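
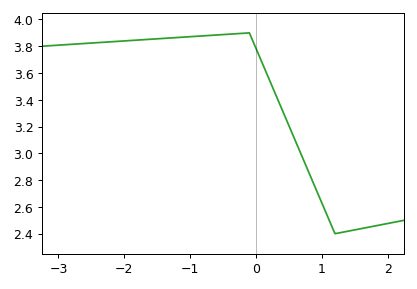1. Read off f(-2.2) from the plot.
3.83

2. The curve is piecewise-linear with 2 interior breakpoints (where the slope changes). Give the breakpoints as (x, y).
(-0.1, 3.9); (1.2, 2.4)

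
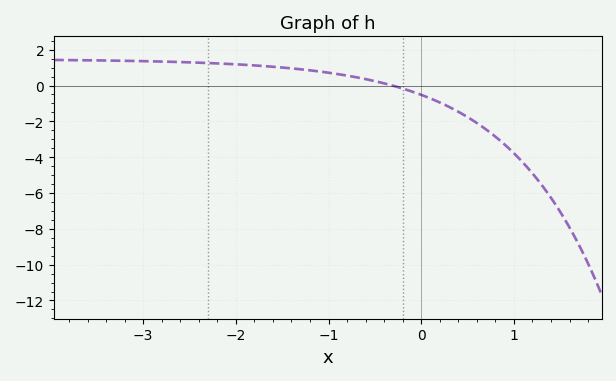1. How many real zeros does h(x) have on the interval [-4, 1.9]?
1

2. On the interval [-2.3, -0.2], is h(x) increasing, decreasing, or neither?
decreasing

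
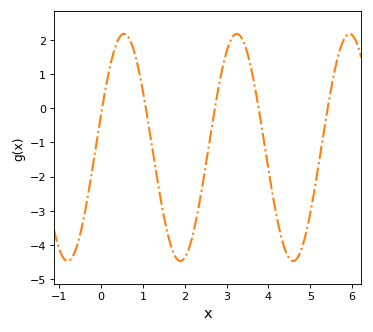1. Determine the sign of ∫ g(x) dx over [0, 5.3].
negative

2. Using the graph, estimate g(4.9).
-3.64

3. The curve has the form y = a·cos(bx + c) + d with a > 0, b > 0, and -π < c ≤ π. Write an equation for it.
y = 3.32cos(2.33x - 1.27) - 1.15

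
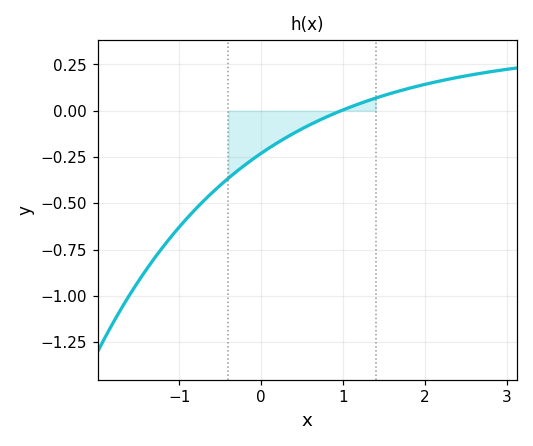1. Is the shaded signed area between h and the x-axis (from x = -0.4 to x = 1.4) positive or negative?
negative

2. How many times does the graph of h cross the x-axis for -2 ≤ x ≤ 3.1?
1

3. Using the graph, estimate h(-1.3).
-0.8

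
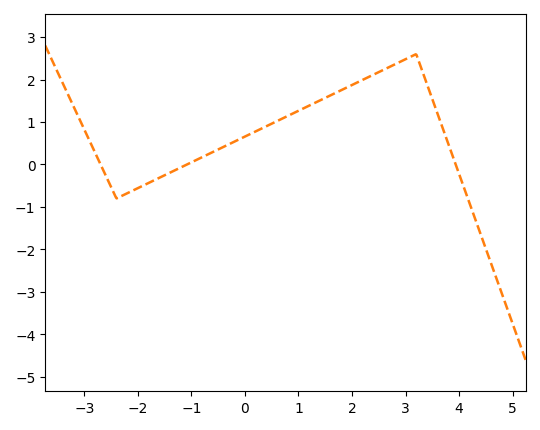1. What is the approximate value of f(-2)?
-0.557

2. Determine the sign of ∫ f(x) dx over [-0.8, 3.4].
positive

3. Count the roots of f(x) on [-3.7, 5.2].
3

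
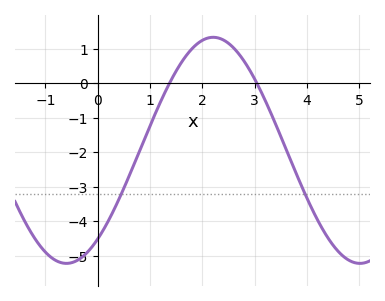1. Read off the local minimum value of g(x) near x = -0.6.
-5.22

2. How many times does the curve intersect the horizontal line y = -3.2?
2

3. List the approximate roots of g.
1.37, 3.04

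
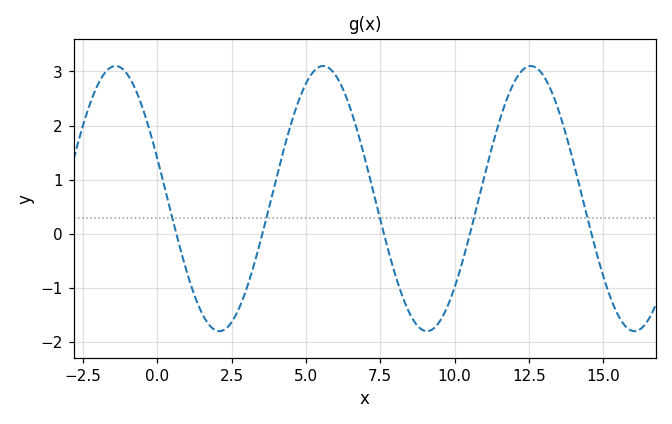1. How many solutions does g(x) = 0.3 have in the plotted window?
5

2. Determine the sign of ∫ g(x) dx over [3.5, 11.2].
positive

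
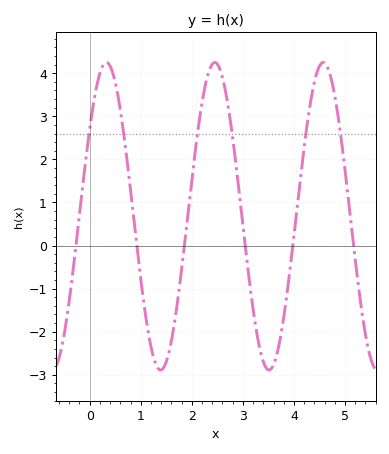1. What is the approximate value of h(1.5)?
-2.7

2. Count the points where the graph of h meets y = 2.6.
6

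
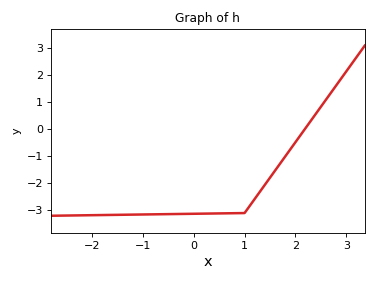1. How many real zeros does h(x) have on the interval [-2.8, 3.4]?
1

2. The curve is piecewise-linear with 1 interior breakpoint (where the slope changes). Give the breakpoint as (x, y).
(1, -3.1)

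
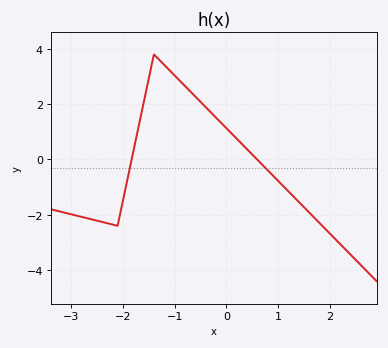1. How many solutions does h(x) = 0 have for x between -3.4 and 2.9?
2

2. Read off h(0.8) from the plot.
-0.397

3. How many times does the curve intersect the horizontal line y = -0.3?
2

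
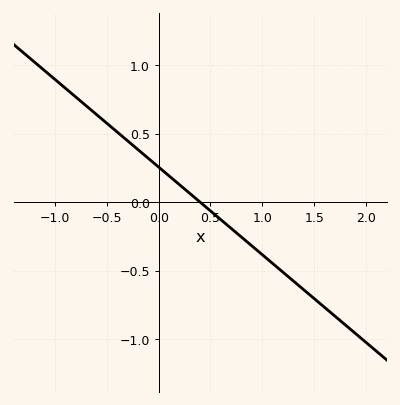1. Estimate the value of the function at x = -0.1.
0.32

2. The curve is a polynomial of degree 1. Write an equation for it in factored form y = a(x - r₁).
y = -0.64(x - 0.4)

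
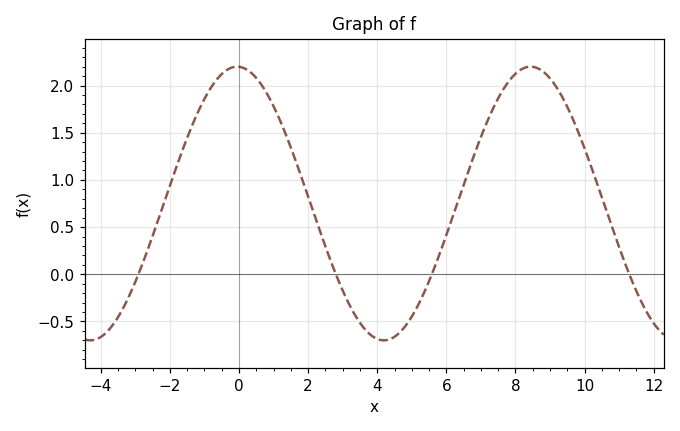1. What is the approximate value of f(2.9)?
-0.087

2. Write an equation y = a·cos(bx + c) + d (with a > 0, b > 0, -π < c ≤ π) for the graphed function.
y = 1.45cos(0.74x + 0.04) + 0.75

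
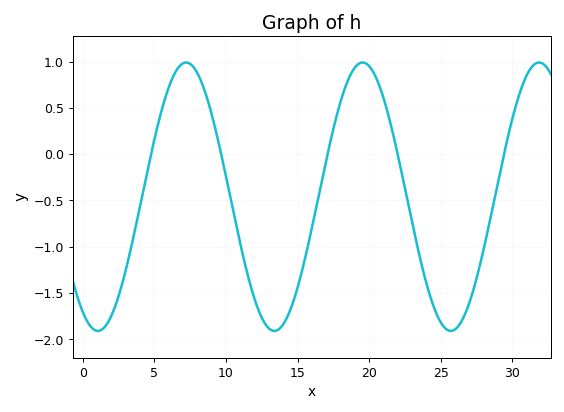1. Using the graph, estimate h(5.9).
0.65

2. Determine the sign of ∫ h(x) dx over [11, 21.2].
negative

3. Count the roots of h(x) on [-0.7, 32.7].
5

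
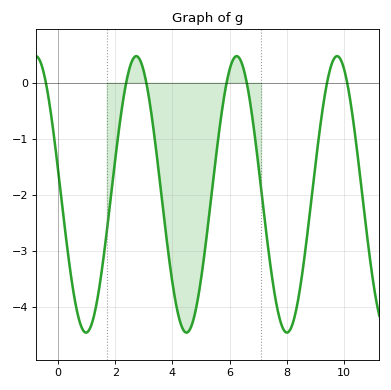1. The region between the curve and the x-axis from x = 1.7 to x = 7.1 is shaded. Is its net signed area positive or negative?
negative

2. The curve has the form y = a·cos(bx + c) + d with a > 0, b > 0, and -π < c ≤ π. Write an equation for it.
y = 2.46cos(1.79x + 1.39) - 1.99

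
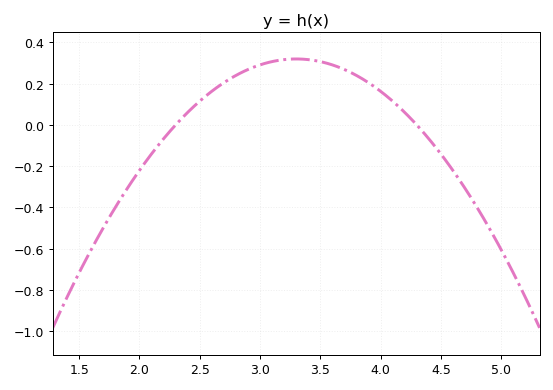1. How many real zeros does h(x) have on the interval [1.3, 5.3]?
2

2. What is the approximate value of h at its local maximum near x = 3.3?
0.32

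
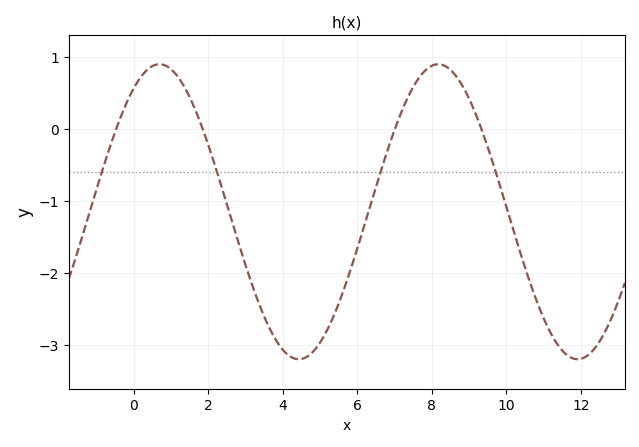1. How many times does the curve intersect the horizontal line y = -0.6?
4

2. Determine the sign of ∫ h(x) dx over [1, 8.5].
negative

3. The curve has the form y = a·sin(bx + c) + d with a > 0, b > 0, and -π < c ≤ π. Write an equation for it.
y = 2.05sin(0.84x + 0.992) - 1.15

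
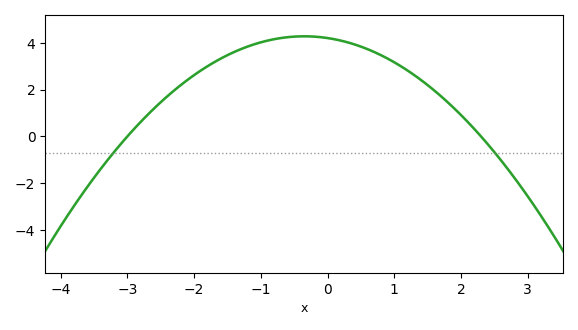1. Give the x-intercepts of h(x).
-3, 2.3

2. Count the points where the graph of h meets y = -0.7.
2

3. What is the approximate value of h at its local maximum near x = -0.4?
4.28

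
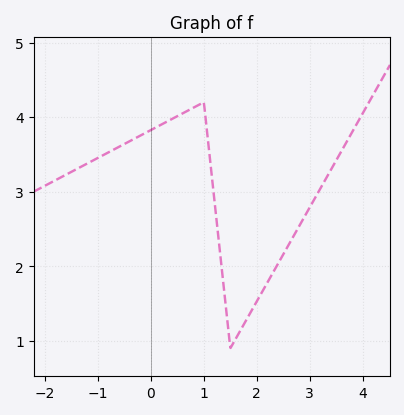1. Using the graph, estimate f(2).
1.53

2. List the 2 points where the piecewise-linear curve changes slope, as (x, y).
(1, 4.2); (1.5, 0.9)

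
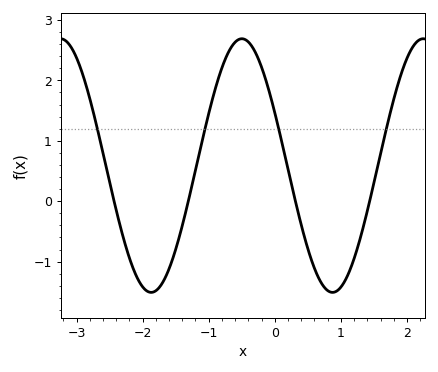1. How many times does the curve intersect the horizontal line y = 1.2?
4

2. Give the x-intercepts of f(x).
-2.4, -1.3, 0.3, 1.4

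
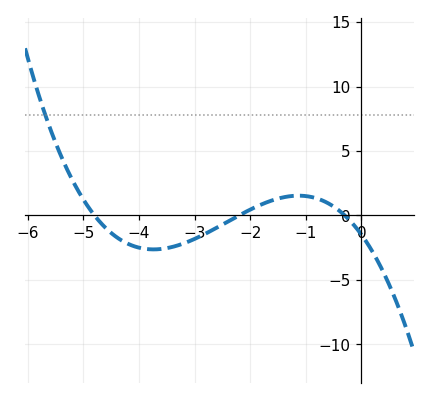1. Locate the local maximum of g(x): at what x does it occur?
-1.1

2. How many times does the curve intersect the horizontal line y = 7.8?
1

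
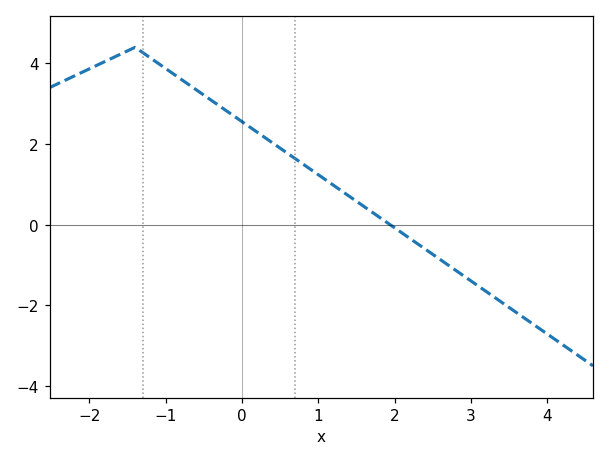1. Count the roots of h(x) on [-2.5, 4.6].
1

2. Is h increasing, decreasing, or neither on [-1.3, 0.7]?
decreasing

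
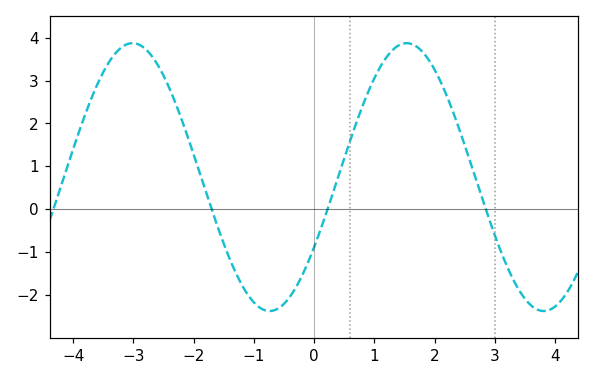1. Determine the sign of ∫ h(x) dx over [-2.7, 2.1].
positive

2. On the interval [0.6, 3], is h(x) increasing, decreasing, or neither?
neither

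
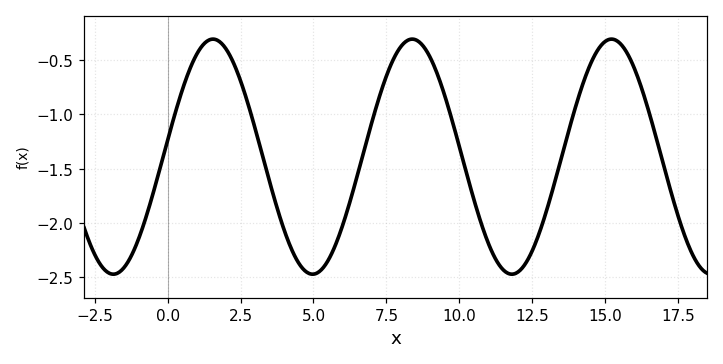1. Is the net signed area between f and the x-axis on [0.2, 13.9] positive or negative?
negative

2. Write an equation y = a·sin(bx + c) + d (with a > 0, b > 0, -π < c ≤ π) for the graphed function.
y = 1.08sin(0.92x + 0.14) - 1.39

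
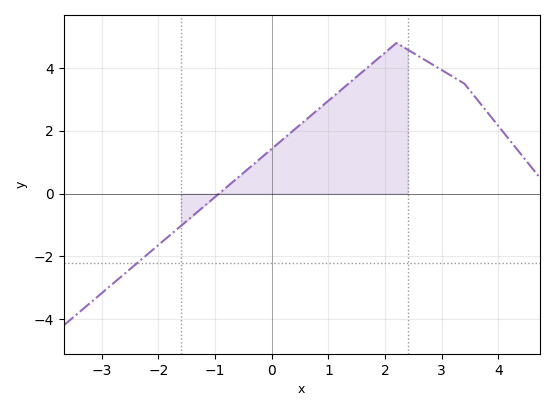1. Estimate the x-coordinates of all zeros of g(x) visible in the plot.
-0.931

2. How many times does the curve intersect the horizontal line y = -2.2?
1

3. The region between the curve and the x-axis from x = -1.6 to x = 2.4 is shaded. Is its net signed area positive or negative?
positive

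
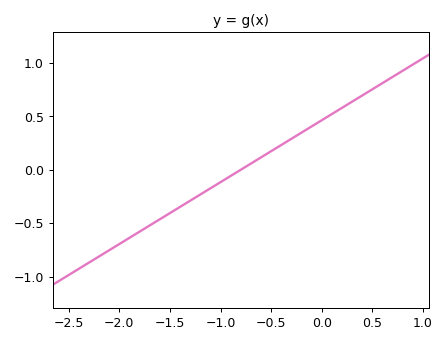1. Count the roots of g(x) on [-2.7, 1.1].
1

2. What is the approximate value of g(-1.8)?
-0.6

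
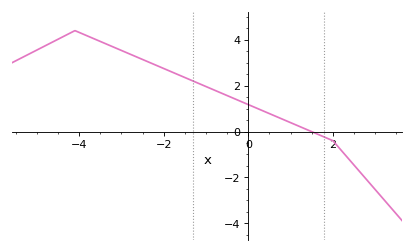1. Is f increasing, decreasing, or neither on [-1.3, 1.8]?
decreasing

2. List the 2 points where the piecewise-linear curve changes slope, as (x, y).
(-4.1, 4.4); (2, -0.4)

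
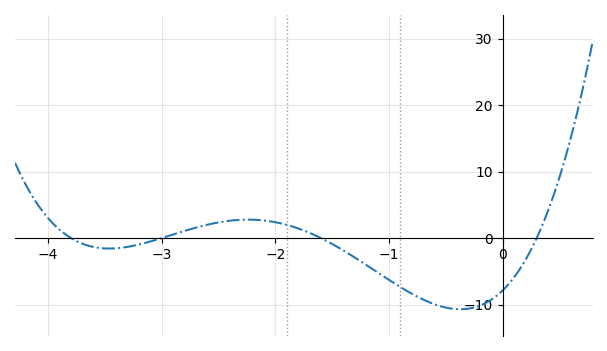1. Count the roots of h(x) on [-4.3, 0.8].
4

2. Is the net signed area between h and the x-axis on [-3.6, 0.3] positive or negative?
negative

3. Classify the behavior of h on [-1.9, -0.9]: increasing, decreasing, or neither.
decreasing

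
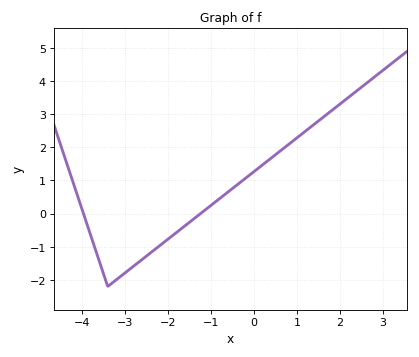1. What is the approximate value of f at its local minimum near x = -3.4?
-2.2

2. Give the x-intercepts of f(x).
-4, -1.2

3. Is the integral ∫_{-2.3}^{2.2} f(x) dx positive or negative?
positive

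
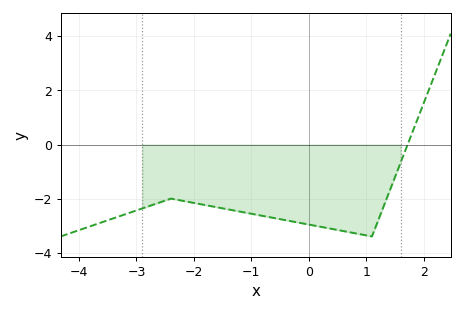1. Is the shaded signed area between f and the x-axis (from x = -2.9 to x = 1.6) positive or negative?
negative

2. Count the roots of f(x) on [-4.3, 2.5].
1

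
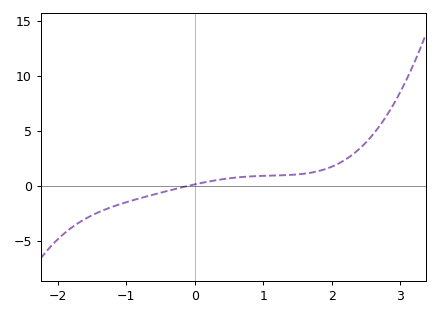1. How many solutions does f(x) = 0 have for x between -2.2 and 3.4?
1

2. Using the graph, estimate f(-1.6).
-3.01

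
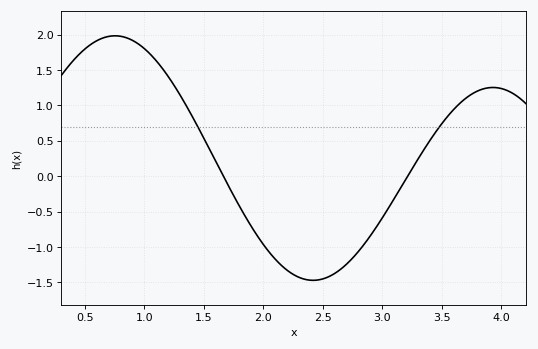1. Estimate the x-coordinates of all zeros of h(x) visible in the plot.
1.67, 3.21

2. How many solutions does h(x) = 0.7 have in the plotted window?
2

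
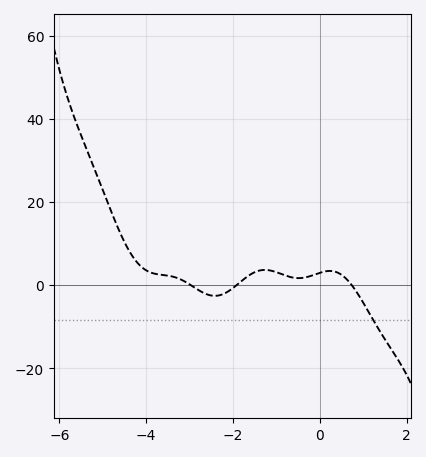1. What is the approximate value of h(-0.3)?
1.94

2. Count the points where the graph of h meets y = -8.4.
1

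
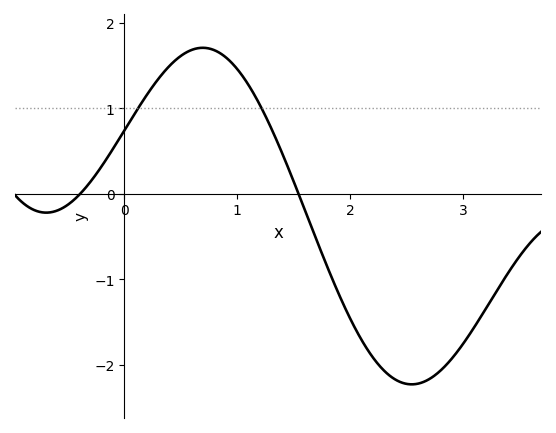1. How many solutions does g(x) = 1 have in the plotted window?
2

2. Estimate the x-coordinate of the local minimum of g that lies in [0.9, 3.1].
2.54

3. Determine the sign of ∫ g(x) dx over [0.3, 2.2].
positive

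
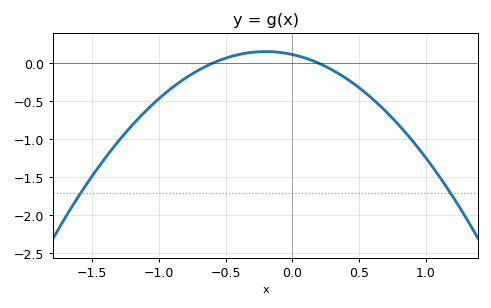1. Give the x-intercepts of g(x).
-0.6, 0.2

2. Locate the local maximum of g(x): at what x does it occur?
-0.2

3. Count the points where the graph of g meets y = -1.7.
2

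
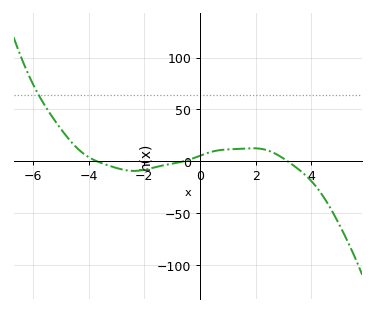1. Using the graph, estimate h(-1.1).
-5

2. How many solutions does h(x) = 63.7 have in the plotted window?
1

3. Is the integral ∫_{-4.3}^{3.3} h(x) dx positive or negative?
positive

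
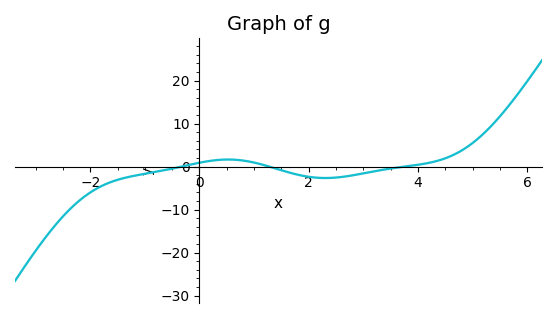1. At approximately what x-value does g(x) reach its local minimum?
2.3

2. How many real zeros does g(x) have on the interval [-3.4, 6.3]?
3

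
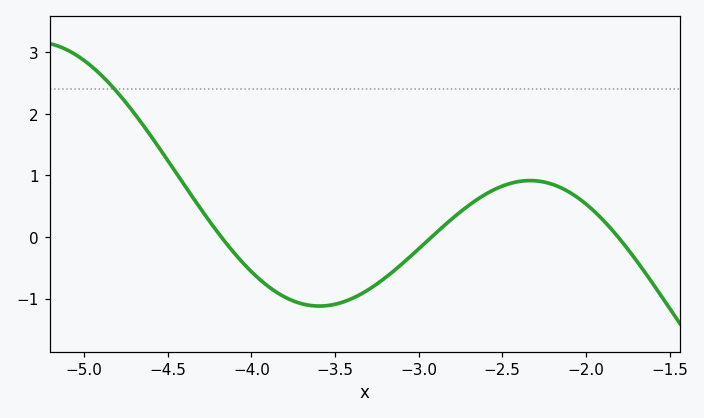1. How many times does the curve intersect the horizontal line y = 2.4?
1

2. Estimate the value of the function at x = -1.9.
0.281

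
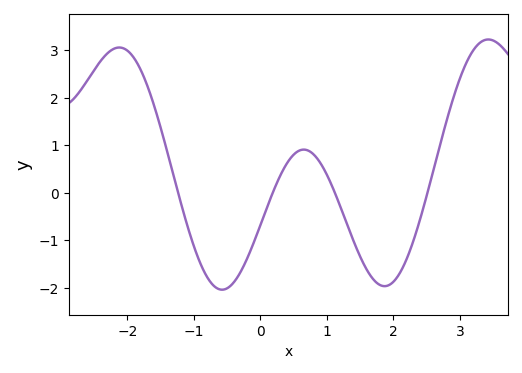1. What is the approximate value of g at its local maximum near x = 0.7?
0.9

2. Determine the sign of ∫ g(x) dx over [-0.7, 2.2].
negative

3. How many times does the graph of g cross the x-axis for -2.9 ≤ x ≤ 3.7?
4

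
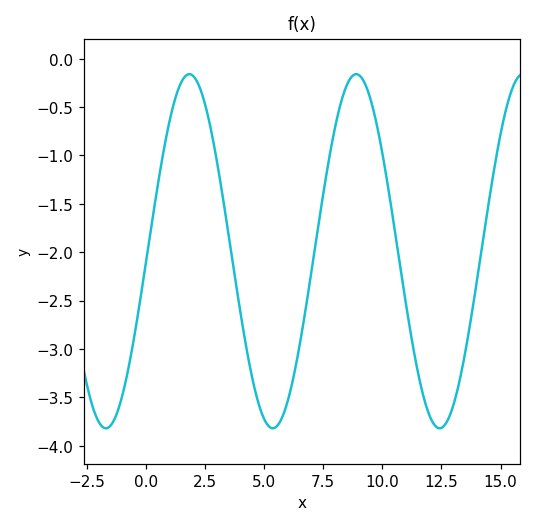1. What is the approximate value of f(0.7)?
-1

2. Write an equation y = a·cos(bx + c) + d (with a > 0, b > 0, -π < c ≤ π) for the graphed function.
y = 1.83cos(0.89x - 1.6) - 1.99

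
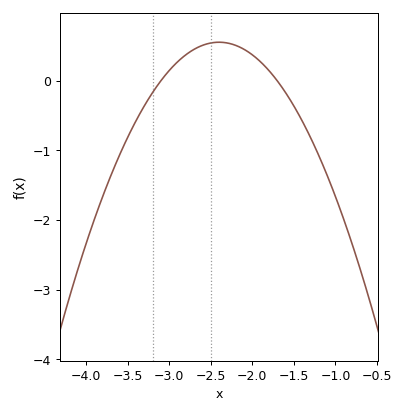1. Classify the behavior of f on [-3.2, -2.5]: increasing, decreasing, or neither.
increasing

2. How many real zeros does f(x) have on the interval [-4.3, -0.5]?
2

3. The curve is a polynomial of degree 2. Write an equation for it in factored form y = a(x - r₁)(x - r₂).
y = -1.13(x + 3.1)(x + 1.7)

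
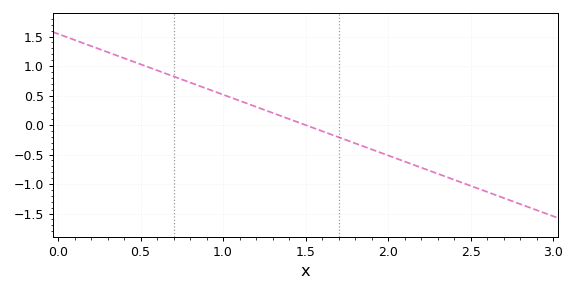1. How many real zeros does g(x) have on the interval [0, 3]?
1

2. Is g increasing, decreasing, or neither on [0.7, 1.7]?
decreasing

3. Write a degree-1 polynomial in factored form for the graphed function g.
y = -1.03(x - 1.5)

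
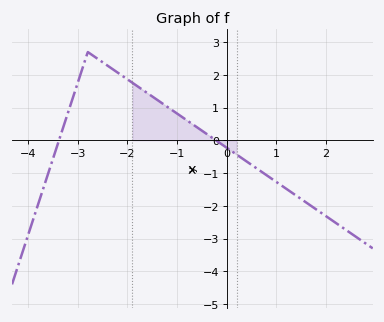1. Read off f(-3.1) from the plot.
1.3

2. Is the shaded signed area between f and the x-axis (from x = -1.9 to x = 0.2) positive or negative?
positive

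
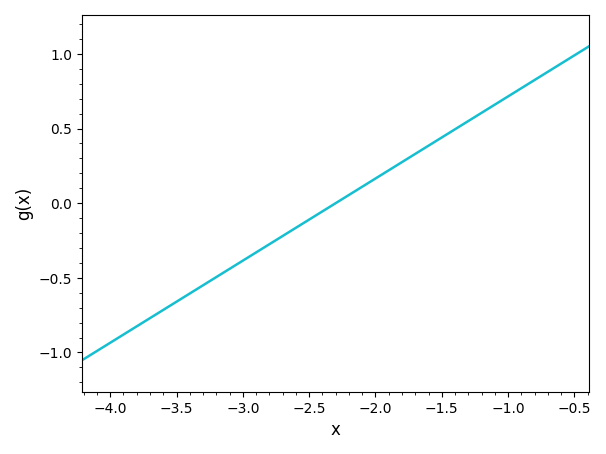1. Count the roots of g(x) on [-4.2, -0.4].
1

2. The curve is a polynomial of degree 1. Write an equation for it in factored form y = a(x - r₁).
y = 0.55(x + 2.3)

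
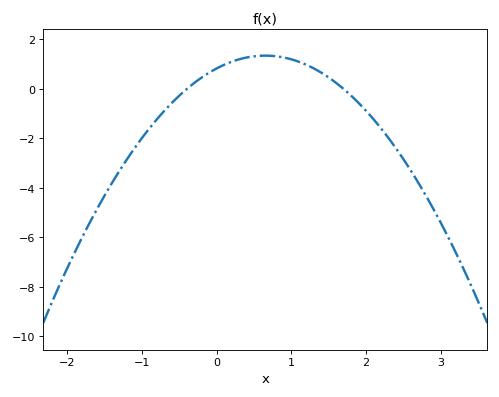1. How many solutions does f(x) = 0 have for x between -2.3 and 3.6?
2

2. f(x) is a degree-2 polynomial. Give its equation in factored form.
y = -1.22(x + 0.4)(x - 1.7)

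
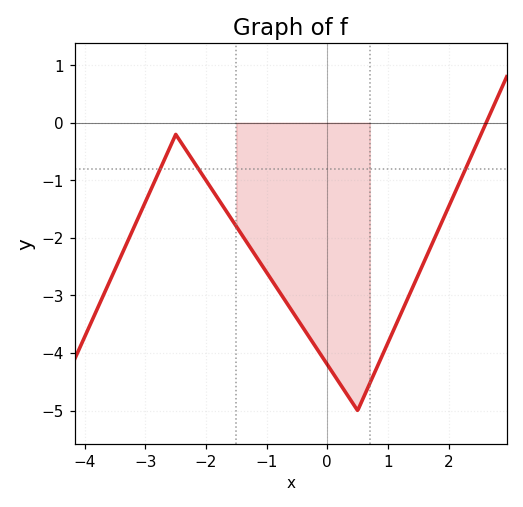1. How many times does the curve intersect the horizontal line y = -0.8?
3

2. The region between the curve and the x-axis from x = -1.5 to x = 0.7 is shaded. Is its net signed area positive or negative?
negative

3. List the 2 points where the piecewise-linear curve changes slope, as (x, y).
(-2.5, -0.2); (0.5, -5)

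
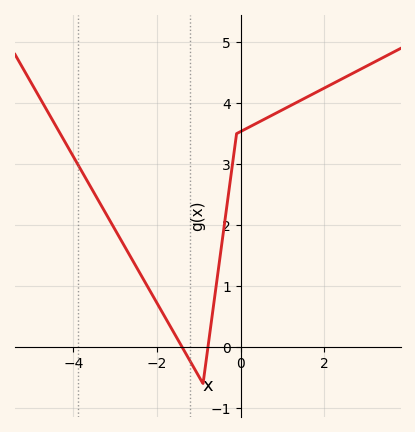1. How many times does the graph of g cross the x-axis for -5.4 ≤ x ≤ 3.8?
2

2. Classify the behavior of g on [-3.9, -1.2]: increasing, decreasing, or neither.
decreasing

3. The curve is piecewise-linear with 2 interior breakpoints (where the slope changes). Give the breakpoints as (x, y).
(-0.9, -0.6); (-0.1, 3.5)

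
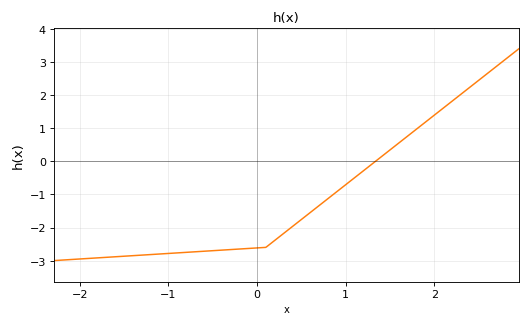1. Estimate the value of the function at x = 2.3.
2.03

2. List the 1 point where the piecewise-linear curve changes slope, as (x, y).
(0.1, -2.6)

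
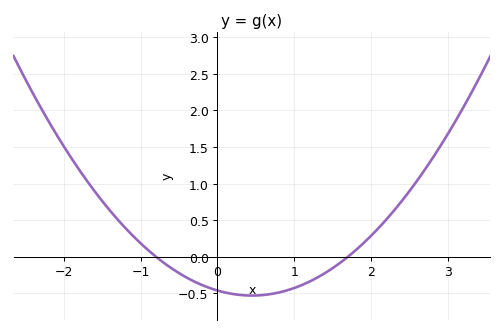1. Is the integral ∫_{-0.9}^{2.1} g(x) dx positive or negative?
negative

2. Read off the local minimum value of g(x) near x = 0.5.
-0.531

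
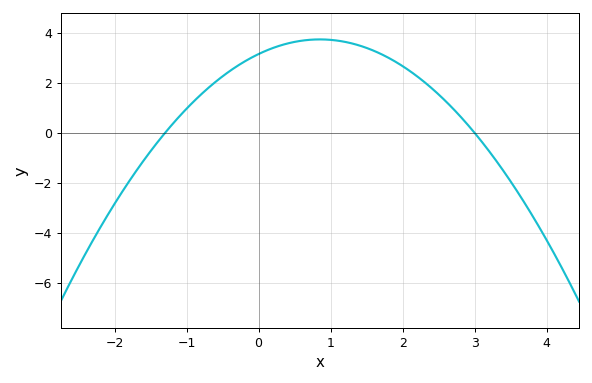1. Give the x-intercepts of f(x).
-1.3, 3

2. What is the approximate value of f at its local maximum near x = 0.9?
3.8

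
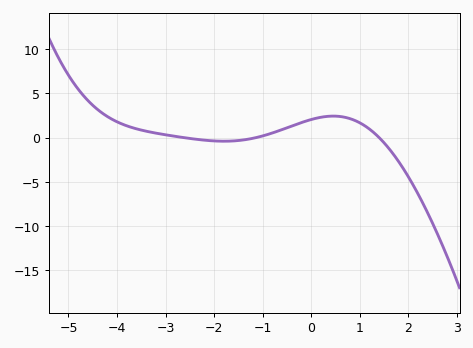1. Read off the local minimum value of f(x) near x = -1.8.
-0.5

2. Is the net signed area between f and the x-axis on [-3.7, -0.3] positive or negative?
positive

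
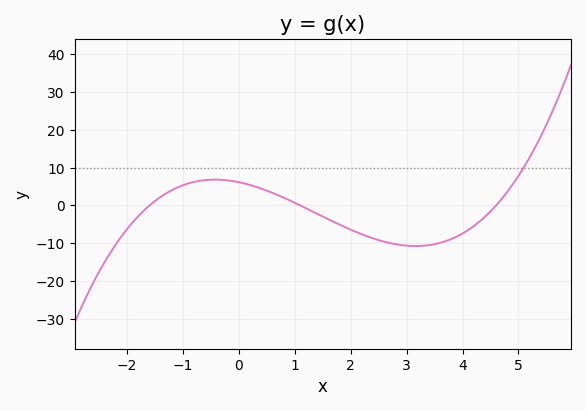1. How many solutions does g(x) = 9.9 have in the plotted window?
1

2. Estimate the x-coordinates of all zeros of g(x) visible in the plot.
-1.6, 1, 4.6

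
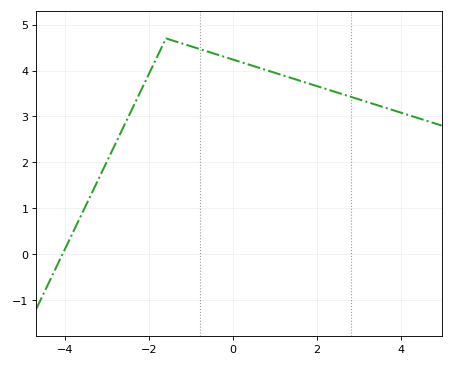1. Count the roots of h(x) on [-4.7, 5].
1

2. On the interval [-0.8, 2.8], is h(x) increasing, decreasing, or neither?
decreasing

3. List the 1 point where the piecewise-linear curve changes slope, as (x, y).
(-1.6, 4.7)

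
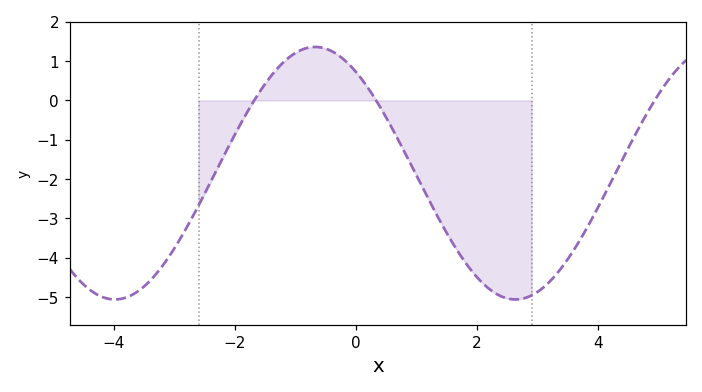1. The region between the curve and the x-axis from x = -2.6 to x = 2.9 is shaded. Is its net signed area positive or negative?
negative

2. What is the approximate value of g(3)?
-4.87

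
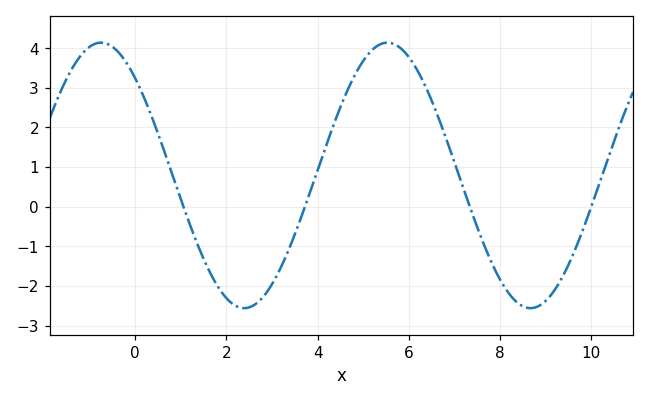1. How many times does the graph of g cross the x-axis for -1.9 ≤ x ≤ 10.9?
4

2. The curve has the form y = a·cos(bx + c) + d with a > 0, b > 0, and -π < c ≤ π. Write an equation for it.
y = 3.35cos(1x + 0.752) + 0.79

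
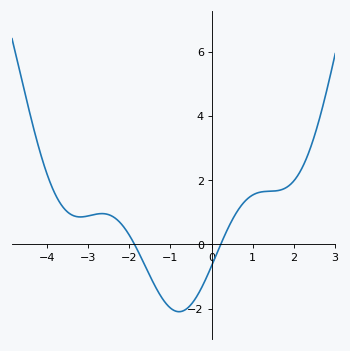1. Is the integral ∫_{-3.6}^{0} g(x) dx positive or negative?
negative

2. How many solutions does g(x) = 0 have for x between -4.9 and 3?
2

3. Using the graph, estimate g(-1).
-2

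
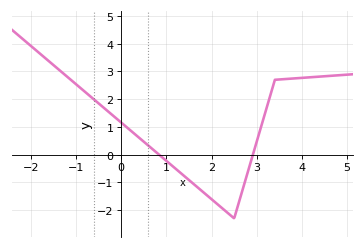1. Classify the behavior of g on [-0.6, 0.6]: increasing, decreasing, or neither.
decreasing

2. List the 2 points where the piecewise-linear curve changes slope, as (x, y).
(2.5, -2.3); (3.4, 2.7)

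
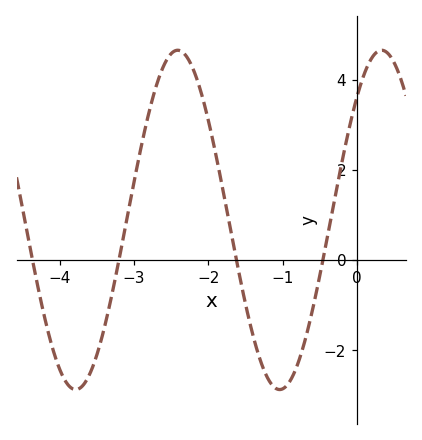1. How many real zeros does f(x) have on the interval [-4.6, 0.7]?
4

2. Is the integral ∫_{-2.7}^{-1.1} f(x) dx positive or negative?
positive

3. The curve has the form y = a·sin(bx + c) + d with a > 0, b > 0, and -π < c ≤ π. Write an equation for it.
y = 3.76sin(2.29x + 0.81) + 0.89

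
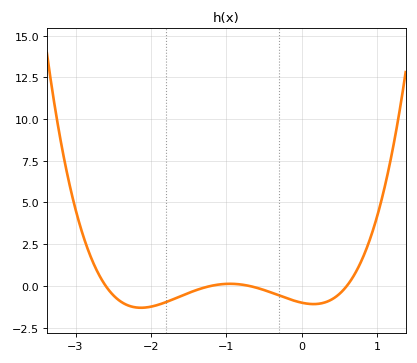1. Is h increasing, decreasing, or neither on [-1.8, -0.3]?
neither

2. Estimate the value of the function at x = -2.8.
1.8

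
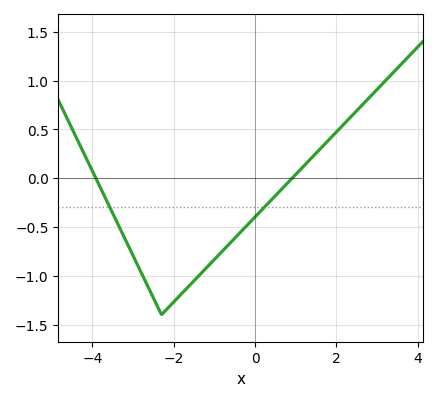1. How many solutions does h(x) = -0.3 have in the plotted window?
2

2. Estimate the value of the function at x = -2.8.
-0.966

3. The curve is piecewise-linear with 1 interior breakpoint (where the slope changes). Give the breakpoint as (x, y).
(-2.3, -1.4)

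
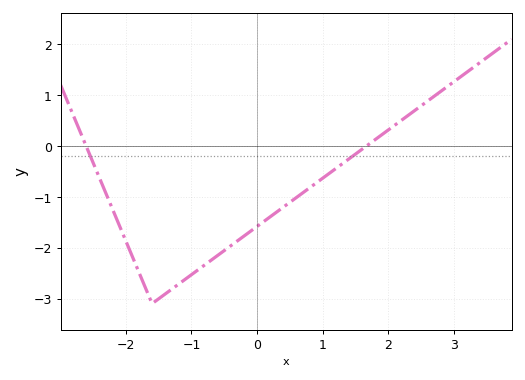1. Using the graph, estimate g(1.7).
0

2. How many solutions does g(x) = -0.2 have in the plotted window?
2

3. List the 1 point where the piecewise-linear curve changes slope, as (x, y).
(-1.6, -3.1)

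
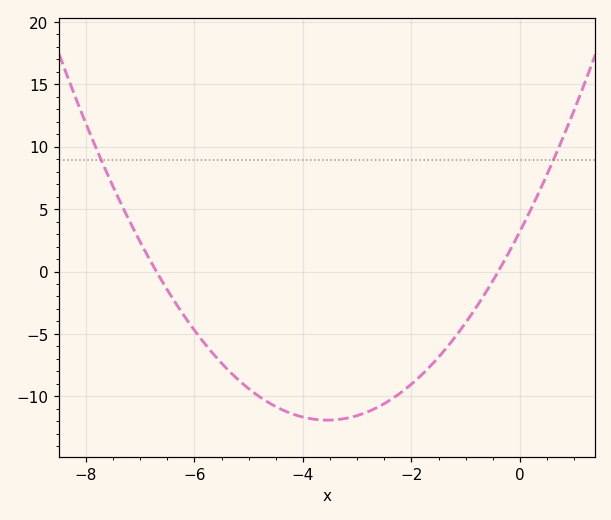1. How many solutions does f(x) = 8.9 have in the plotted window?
2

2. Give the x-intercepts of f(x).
-6.7, -0.4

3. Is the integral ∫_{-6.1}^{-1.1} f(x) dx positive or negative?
negative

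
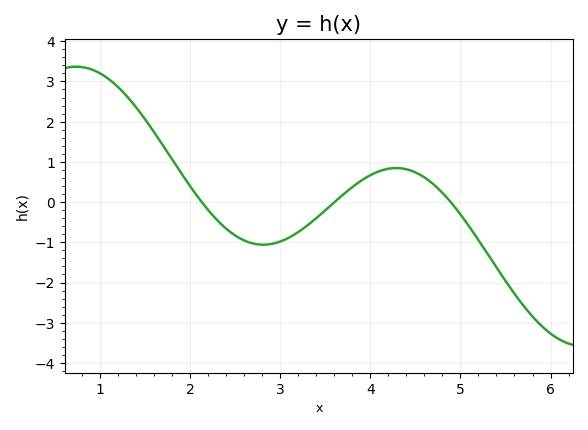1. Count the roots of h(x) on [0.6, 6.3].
3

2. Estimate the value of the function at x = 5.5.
-1.96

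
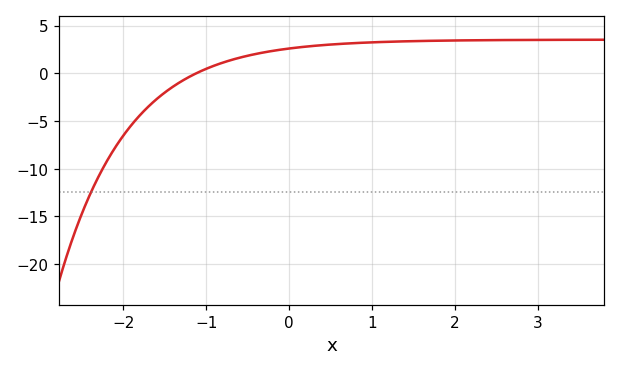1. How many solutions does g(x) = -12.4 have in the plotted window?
1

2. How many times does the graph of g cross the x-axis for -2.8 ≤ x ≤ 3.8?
1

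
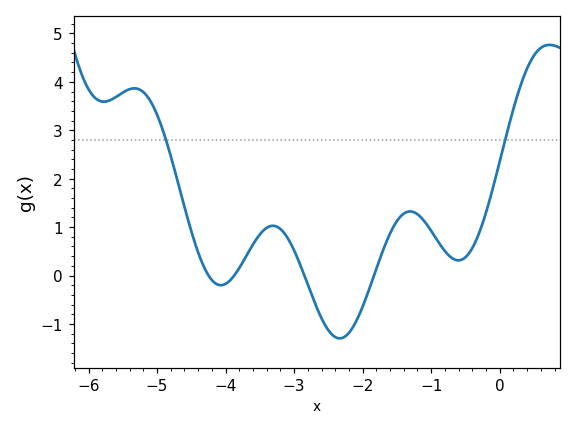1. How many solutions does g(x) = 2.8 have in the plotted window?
2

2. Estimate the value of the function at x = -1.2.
1.26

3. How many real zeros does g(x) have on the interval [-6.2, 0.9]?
4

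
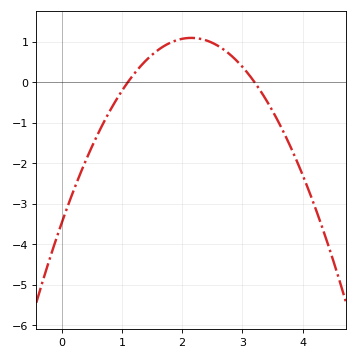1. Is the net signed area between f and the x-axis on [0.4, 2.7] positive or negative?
positive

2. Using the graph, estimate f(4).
-2.3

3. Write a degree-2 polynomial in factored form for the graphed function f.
y = -0.99(x - 1.1)(x - 3.2)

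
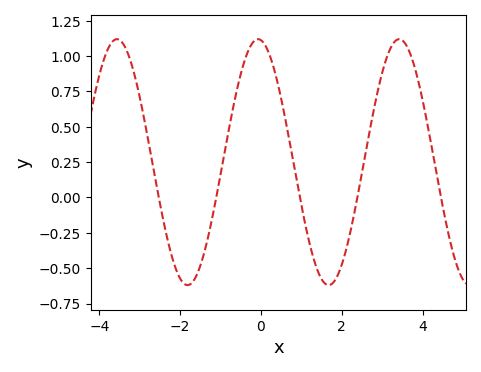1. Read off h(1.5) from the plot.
-0.58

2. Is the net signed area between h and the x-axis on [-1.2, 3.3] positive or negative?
positive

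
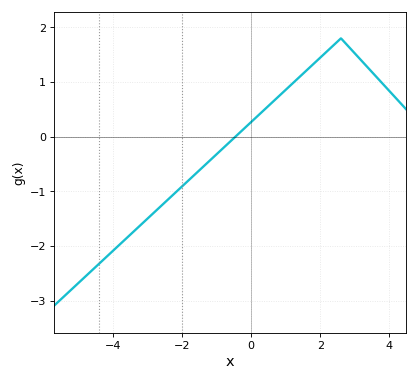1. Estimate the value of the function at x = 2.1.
1.51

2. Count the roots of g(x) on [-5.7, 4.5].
1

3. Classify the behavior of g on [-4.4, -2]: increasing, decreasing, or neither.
increasing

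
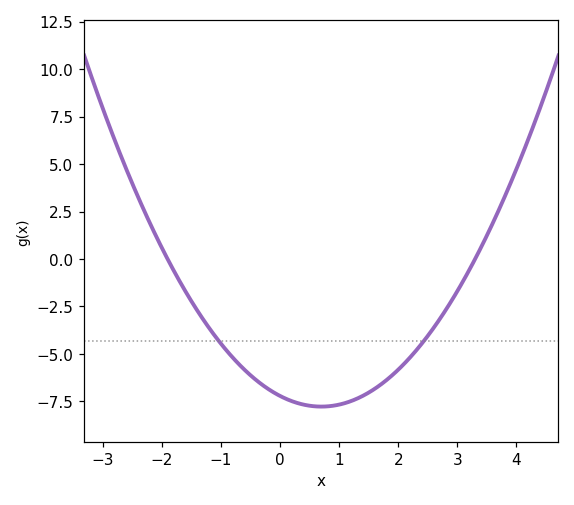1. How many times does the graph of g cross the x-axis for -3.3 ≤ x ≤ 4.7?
2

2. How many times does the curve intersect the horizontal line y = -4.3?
2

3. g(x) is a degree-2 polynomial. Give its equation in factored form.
y = 1.15(x + 1.9)(x - 3.3)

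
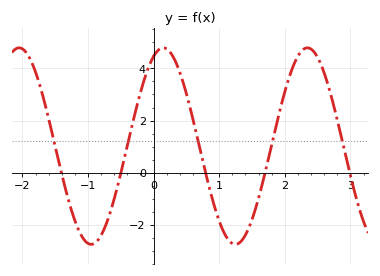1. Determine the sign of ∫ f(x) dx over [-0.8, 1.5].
positive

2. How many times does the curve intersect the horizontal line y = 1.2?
5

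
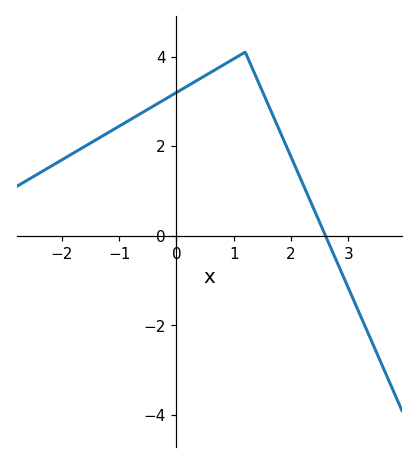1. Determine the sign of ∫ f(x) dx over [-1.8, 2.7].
positive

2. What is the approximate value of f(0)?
3.2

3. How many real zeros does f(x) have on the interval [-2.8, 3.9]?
1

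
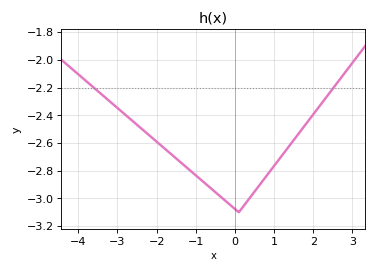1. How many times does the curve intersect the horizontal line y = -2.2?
2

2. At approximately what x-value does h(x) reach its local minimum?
0.101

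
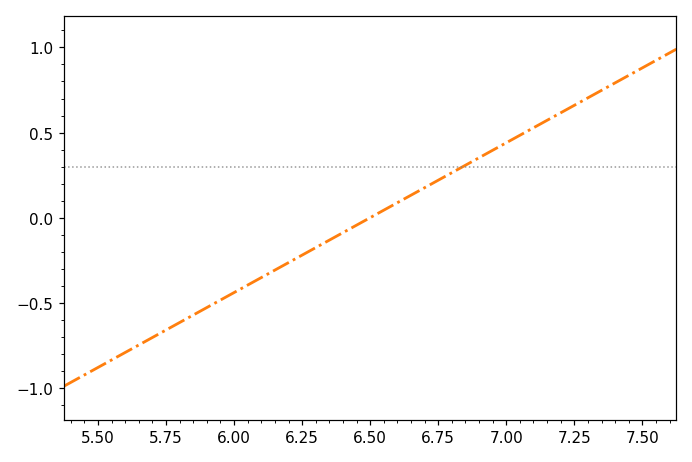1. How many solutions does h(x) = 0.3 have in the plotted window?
1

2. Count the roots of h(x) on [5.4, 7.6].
1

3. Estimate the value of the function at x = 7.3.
0.7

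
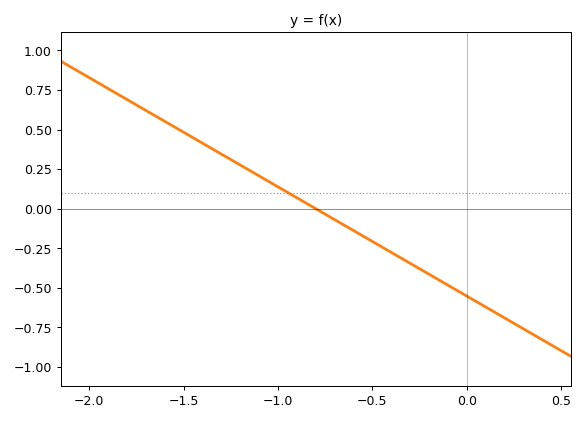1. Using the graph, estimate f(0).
-0.552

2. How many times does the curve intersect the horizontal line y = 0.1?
1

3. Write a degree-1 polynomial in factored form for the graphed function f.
y = -0.69(x + 0.8)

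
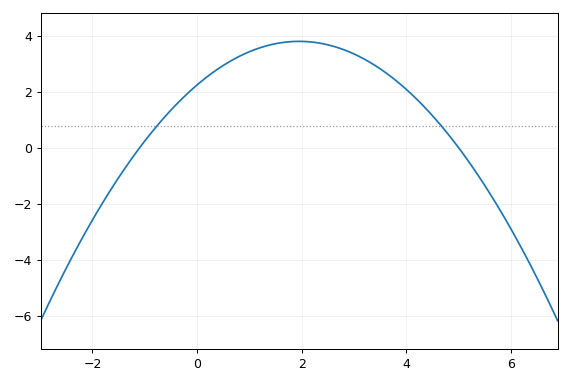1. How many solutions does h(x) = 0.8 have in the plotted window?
2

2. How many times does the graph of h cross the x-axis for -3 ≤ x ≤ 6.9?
2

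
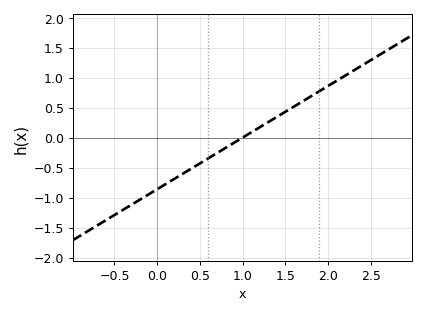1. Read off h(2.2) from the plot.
1.05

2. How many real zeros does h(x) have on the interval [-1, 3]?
1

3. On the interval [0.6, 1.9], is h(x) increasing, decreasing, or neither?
increasing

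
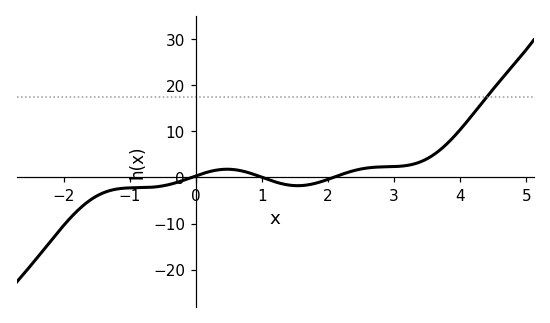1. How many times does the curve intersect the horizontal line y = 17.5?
1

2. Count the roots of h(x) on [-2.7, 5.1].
3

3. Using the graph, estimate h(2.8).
2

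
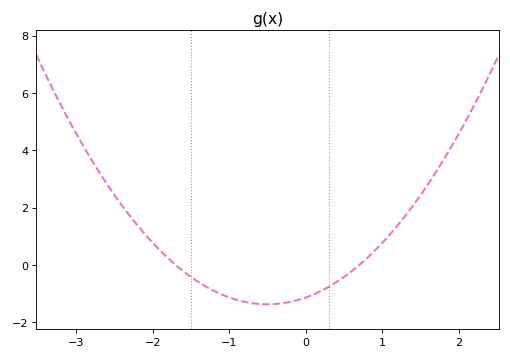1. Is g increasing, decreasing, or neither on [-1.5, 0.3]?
neither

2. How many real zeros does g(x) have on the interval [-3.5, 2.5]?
2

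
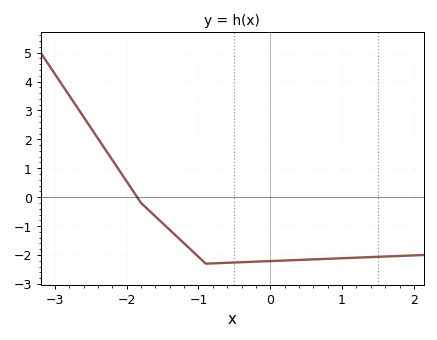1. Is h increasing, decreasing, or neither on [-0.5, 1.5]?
increasing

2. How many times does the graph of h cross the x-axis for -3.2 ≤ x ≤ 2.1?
1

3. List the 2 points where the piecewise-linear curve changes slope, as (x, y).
(-1.8, -0.2); (-0.9, -2.3)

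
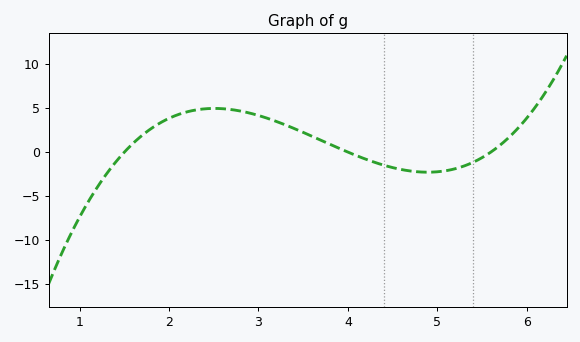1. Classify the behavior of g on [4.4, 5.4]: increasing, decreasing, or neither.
neither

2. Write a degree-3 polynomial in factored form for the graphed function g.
y = 1.07(x - 1.5)(x - 4)(x - 5.6)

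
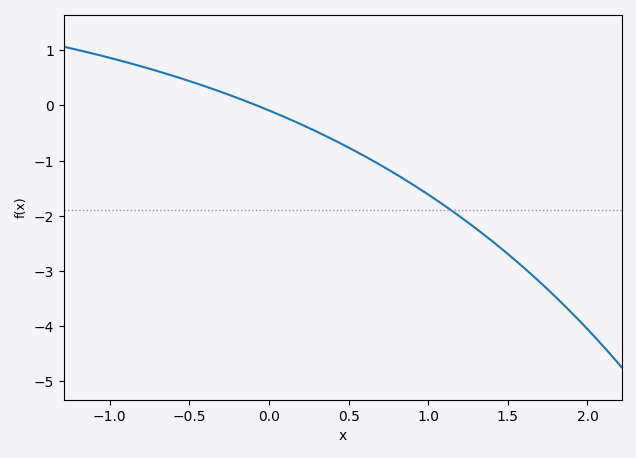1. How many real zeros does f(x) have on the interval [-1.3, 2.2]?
1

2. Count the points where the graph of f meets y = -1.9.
1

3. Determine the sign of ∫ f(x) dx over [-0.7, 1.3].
negative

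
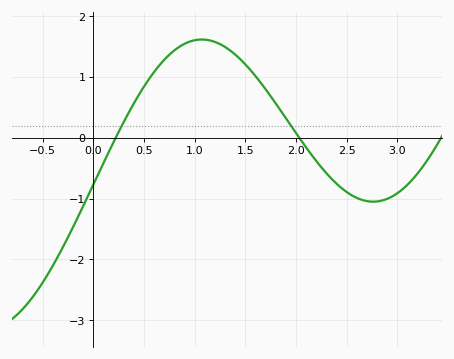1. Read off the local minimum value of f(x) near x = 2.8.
-1.1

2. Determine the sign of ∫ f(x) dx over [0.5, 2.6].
positive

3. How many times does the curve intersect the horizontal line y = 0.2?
2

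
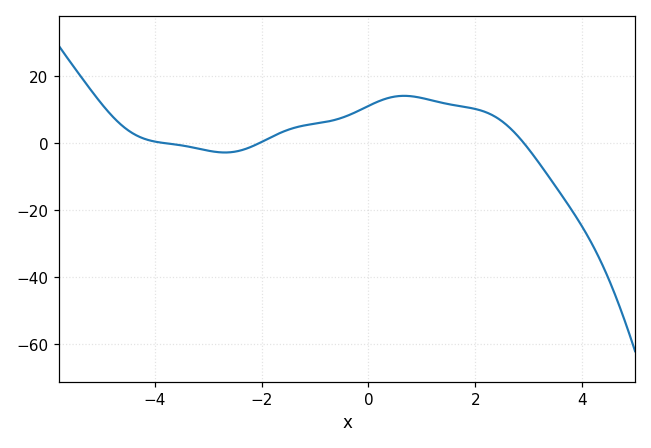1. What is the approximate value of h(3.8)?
-20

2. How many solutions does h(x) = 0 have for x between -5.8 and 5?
3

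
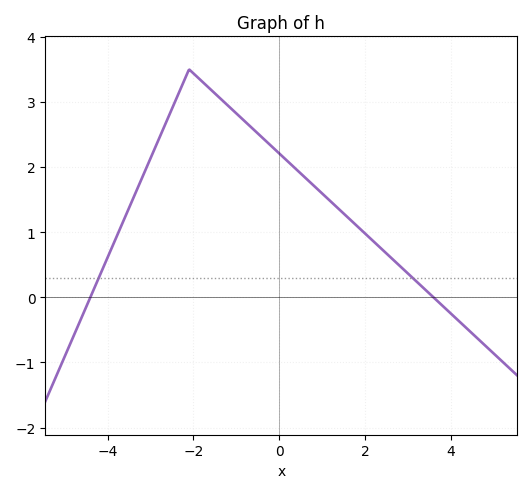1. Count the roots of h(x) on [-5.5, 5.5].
2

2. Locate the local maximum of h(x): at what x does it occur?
-2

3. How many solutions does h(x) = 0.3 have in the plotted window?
2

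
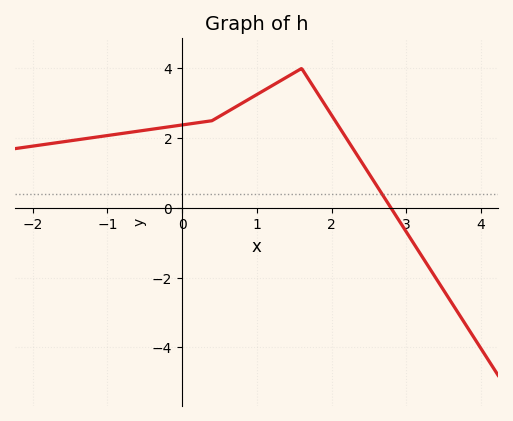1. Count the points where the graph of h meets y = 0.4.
1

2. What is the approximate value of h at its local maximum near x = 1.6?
4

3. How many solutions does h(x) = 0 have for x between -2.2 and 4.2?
1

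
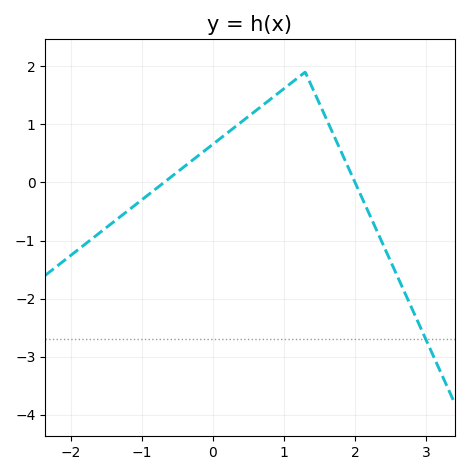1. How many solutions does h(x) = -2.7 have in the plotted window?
1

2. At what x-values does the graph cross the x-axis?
-0.7, 2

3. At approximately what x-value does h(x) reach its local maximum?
1.3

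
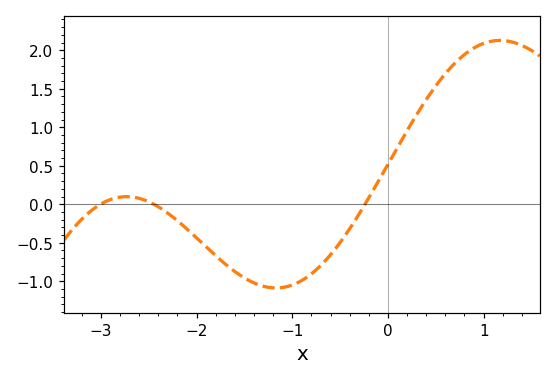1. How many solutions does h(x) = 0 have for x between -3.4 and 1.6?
3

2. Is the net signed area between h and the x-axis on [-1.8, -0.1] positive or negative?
negative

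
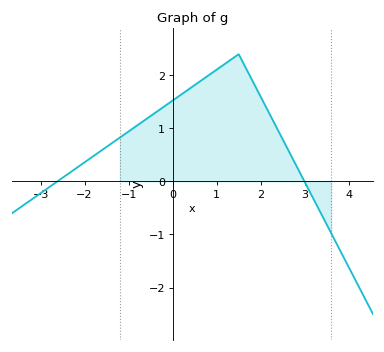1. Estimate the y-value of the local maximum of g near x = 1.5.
2.4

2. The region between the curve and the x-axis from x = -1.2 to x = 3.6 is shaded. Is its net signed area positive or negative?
positive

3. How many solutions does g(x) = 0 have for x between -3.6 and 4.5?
2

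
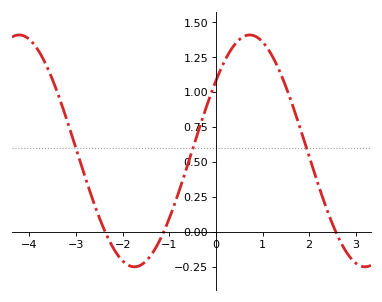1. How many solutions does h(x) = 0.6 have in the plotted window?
3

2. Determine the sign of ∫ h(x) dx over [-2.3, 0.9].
positive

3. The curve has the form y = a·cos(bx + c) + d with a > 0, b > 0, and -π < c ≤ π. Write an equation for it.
y = 0.83cos(1.3x - 0.92) + 0.58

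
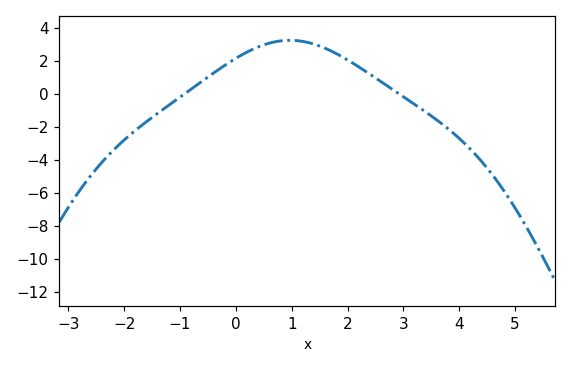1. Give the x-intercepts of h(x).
-1, 3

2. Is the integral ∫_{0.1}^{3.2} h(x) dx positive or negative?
positive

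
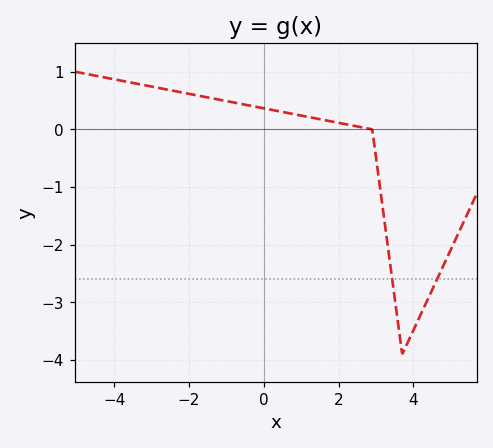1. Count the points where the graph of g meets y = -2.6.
2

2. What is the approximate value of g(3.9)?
-3.62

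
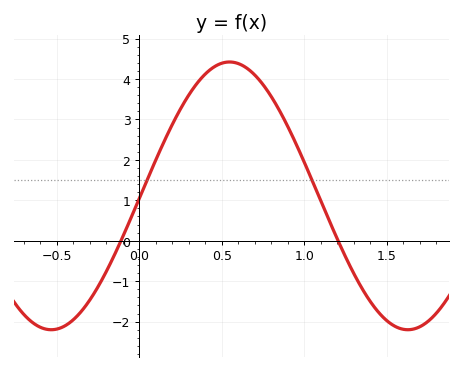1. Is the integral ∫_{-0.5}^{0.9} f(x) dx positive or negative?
positive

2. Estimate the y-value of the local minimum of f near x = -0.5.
-2.2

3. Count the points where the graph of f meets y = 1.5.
2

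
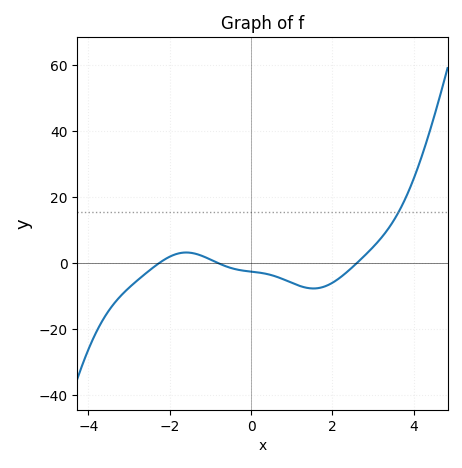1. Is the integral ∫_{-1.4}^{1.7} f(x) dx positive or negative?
negative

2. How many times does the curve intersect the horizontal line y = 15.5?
1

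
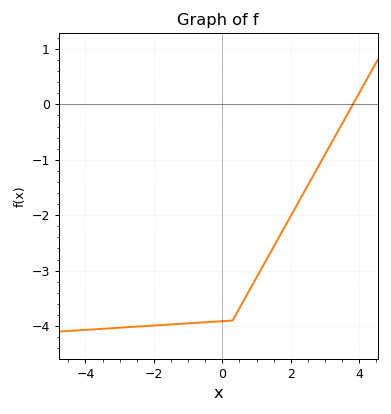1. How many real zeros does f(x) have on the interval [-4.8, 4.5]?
1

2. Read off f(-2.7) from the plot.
-4.02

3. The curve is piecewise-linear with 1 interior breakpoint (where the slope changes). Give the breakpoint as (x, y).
(0.3, -3.9)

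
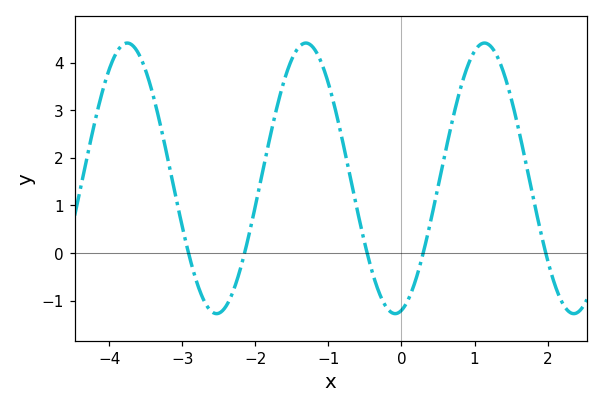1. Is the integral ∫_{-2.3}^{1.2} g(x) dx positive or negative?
positive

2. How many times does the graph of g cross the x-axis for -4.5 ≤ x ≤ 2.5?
5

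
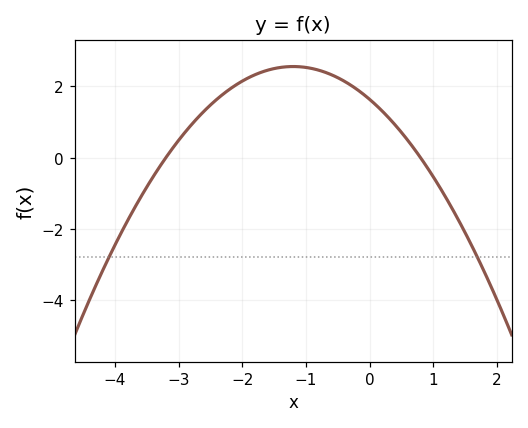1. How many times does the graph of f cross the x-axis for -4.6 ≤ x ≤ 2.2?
2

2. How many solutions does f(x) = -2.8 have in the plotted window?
2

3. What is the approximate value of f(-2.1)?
2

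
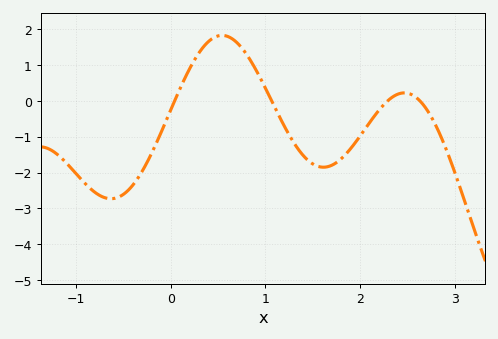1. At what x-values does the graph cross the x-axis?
0, 1.1, 2.3, 2.6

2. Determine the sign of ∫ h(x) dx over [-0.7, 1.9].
negative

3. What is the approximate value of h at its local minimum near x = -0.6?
-2.7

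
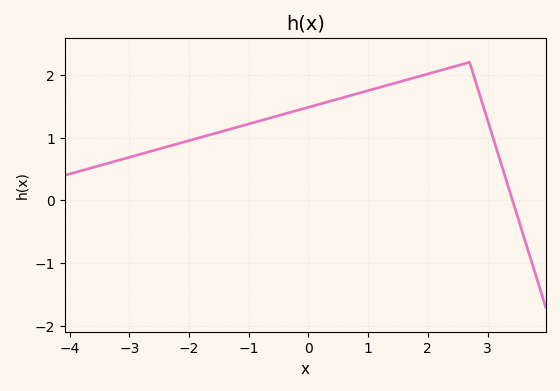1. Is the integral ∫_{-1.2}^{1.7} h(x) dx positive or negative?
positive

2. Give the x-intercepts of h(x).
3.4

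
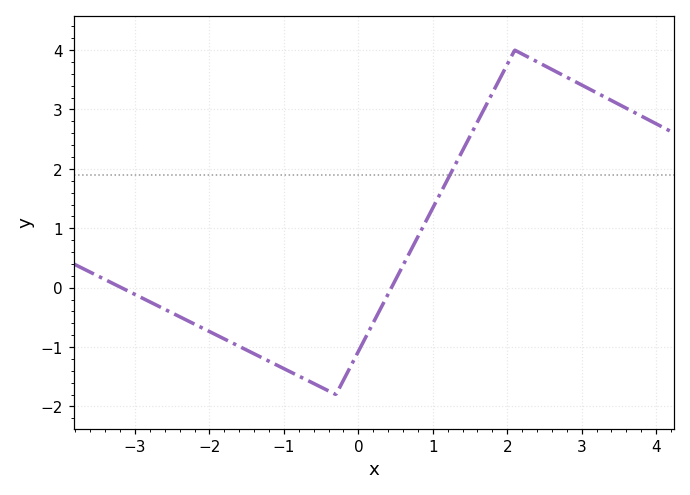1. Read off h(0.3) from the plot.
-0.4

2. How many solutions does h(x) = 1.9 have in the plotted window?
1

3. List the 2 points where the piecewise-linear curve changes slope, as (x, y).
(-0.3, -1.8); (2.1, 4)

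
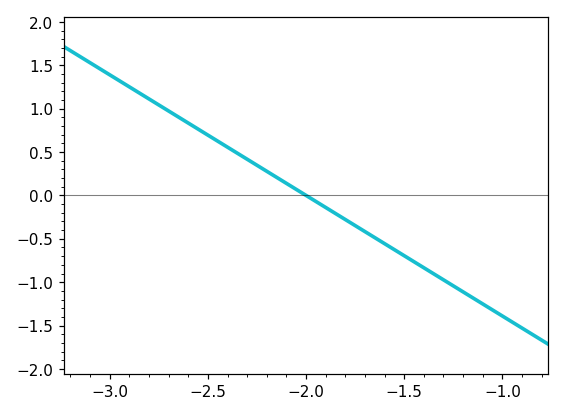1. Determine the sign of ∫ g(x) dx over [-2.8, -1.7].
positive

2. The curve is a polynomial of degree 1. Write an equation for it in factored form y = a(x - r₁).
y = -1.39(x + 2)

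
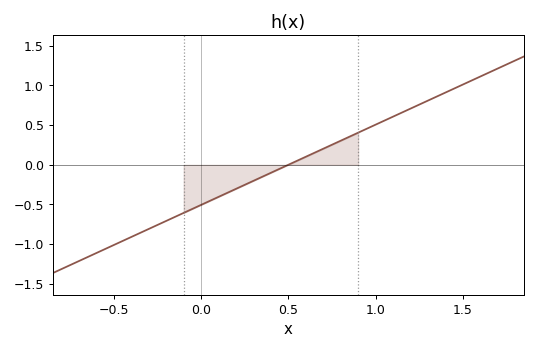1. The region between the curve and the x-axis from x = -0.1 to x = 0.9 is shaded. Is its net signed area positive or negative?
negative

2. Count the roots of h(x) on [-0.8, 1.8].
1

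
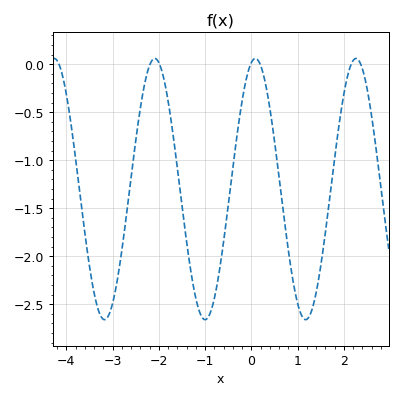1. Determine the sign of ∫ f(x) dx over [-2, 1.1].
negative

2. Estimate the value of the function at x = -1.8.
-0.4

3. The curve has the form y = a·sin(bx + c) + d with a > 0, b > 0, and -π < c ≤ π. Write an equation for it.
y = 1.36sin(2.9x + 1.3) - 1.3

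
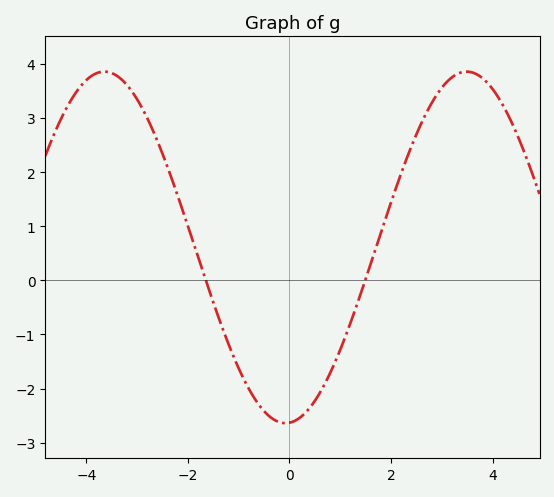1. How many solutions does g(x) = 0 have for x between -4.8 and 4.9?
2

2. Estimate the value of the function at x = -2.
1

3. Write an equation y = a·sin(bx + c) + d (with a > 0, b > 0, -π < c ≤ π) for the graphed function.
y = 3.25sin(0.88x - 1.5) + 0.61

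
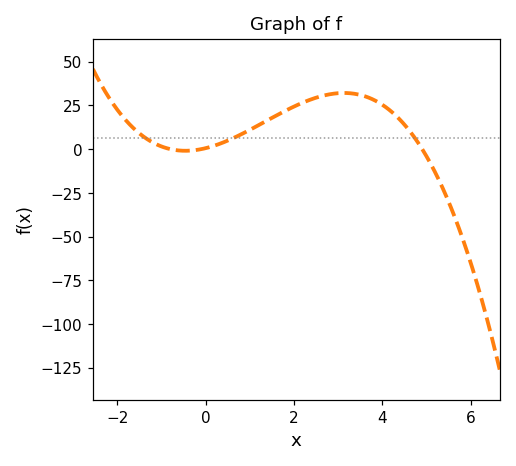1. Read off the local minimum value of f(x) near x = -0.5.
0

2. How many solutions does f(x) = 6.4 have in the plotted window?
3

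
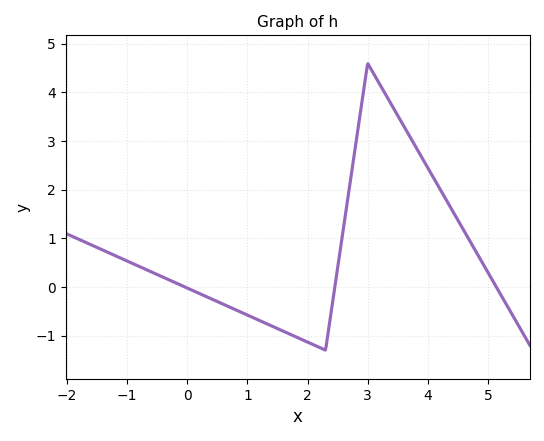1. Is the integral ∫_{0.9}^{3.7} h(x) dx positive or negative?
positive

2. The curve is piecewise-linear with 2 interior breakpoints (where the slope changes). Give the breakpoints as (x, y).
(2.3, -1.3); (3, 4.6)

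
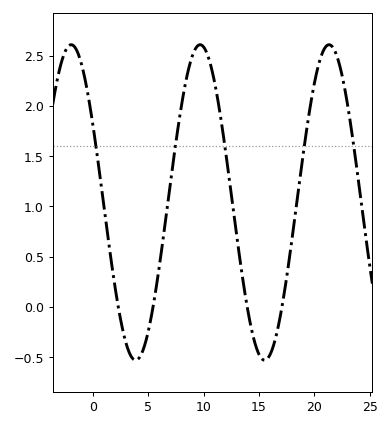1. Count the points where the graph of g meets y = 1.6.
5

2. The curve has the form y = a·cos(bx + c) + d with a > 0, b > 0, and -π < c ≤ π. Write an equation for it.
y = 1.57cos(0.54x + 1.05) + 1.04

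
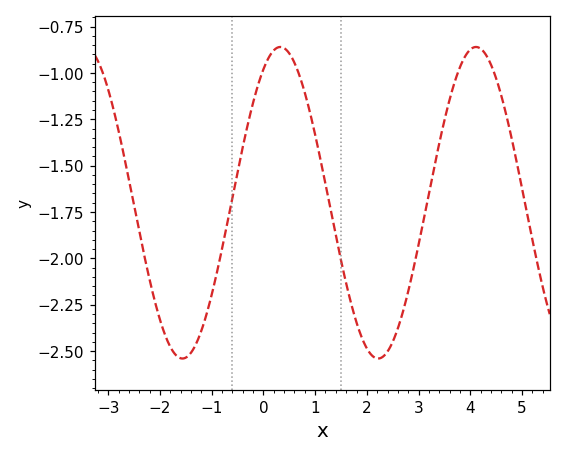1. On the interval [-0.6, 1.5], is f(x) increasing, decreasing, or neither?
neither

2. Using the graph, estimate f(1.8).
-2.34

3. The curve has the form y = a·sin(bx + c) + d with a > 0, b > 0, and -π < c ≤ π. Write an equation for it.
y = 0.84sin(1.7x + 1) - 1.7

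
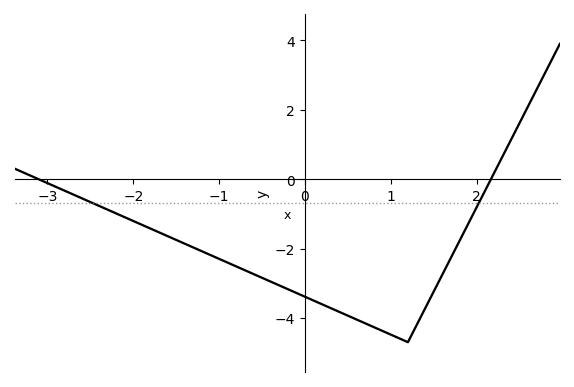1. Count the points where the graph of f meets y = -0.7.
2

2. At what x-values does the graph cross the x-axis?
-3.1, 2.17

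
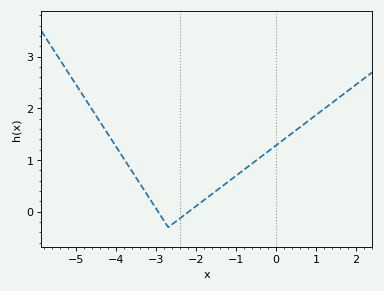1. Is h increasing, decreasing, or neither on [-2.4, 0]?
increasing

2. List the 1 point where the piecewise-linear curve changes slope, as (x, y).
(-2.7, -0.3)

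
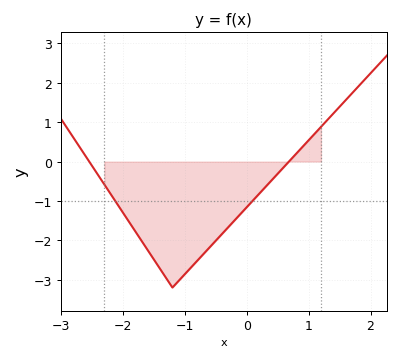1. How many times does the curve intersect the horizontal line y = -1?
2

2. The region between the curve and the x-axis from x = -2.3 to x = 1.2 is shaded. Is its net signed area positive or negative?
negative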